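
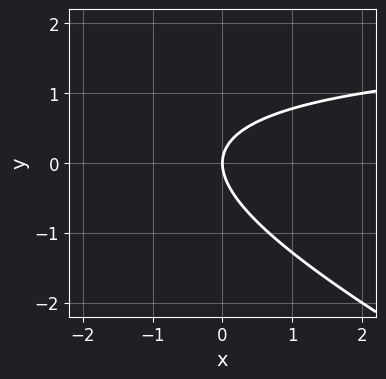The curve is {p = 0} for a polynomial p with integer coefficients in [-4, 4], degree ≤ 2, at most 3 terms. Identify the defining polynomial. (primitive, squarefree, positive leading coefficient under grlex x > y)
x*y + 2*y^2 - 2*x

(a) deg p = 2. The shape is more complex than any degree-1 curve.
(b) Checking where it meets the axes: it meets the x-axis at x = 0 (among the integer gridlines); one y-axis crossing is at y = 0.
(c) The integer polynomial consistent with all of this is the stated p.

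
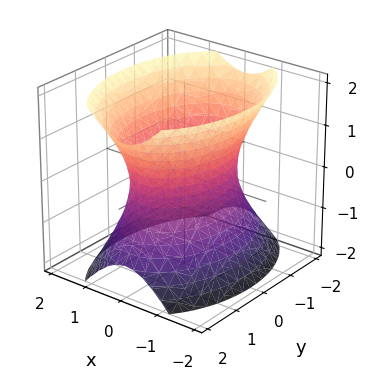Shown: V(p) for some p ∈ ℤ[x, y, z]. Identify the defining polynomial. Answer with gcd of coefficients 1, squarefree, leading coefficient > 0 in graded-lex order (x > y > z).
2*x^2 + y^2 - z^2 - 2

Degree: one connected sheet with a waist; a quadric, so deg p = 2.
Symmetries: the y ↦ −y reflection is a symmetry, so y appears only in even powers; the z ↦ −z reflection is a symmetry, so z appears only in even powers; mirror symmetry x ↦ −x ⇒ only even powers of x.
Against the integer gridlines: the surface avoids every integer z-axis point in the box; among the integer gridlines, it crosses the x-axis at x ∈ {-1, 1}.
The integer polynomial consistent with all of this is the stated p.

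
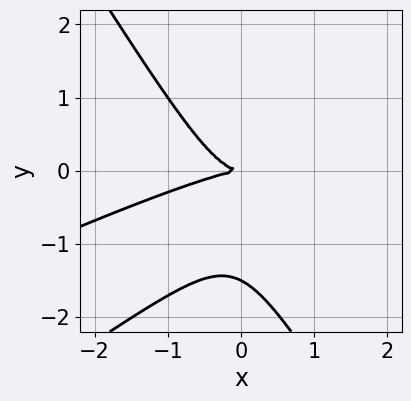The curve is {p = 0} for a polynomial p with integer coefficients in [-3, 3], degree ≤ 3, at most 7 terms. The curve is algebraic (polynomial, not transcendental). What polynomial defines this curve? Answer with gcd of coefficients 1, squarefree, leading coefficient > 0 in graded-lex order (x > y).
x^3 - 3*x^2*y + x*y^2 + 2*y^3 + 3*y^2

(a) The degree is 3 — the shape is more complex than any degree-2 curve.
(b) Observable constraints: it meets the y-axis at y = 0 (among the integer gridlines); it crosses the x-axis at the gridline x = 0.
(c) The integer polynomial consistent with all of this is the stated p.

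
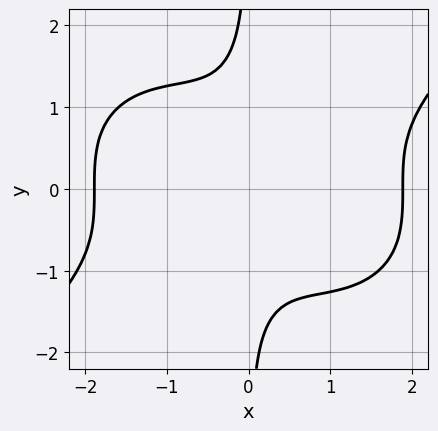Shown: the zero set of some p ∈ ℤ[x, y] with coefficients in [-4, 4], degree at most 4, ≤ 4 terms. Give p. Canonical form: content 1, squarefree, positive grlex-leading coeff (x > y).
x^4 - 2*x*y^3 - 3*x^2 - 2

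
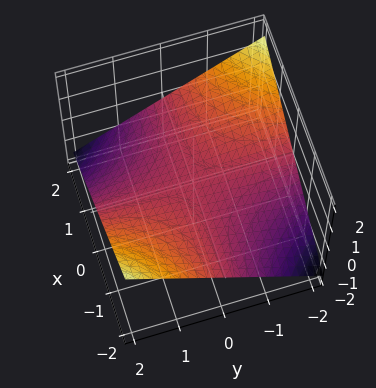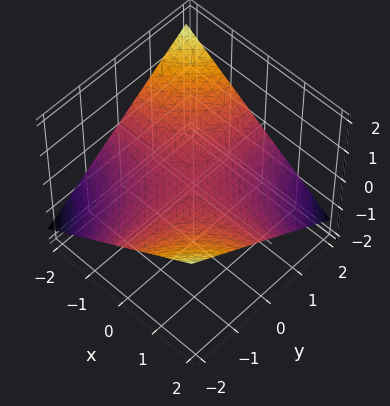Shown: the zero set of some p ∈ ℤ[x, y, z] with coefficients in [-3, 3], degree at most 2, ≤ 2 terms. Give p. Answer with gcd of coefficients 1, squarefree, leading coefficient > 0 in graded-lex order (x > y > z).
1. The degree is 2 — a saddle surface; a quadric.
2. Observable constraints: every point of the y-axis in the box is on the surface; one z-axis crossing is at z = 0; the visible x-axis segment lies entirely on the surface.
3. Assembling these constraints gives the stated polynomial.

x*y + 3*z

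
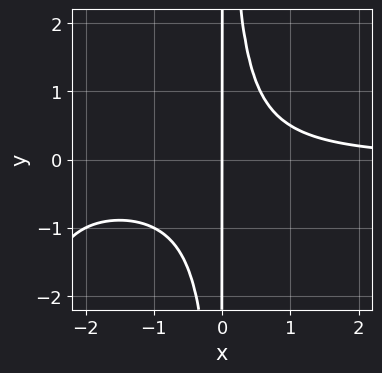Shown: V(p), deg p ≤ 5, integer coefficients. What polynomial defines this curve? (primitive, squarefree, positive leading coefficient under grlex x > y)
Degree: the shape is more complex than any degree-3 curve, so deg p = 4.
Checking where it meets the axes: it meets the x-axis at x = 0 (among the integer gridlines); every point of the y-axis in the box is on the curve.
Solving for integer coefficients yields p as stated.

x^3*y + 3*x^2*y - 2*x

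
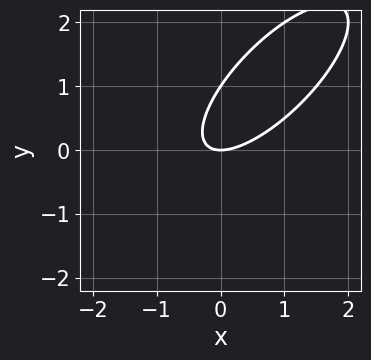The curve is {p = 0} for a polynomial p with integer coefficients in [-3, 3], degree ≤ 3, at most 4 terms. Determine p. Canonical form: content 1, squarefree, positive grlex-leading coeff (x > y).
2*x^2 - 3*x*y + 2*y^2 - 2*y

(a) deg p = 2.
(b) Observable constraints: among the integer gridlines, it crosses the y-axis at y ∈ {0, 1}; one x-axis crossing is at x = 0.
(c) The integer polynomial consistent with all of this is the stated p.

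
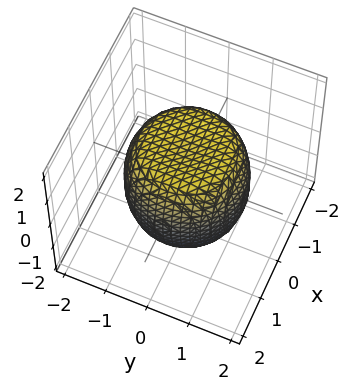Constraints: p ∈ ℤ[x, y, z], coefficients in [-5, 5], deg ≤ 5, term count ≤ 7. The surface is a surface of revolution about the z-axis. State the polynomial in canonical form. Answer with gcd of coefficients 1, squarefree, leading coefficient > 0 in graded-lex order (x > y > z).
Degree: the shape is more complex than any degree-3 surface, so deg p = 4.
Symmetry: every cross-section ⟂ z is a circle, so x, y appear only via x² + y².
Against the integer gridlines: a circular section at z = -1 has radius between 1 and 2.
Putting this together gives p.

2*x^4 + 4*x^2*y^2 + 2*y^4 - 2*x^2 - 2*y^2 + 2*z^2 - 3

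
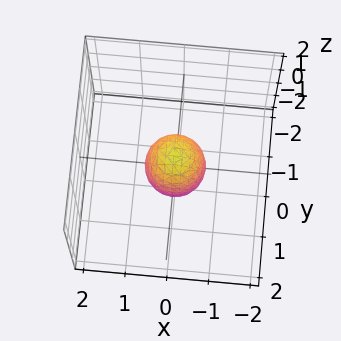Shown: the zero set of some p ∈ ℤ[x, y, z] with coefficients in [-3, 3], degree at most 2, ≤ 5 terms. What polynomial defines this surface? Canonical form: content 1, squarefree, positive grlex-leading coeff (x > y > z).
2*x^2 + 2*y^2 + z^2 - 1

(a) deg p = 2.
(b) Symmetry: the surface is invariant under rotation about z: p = q(x² + y², z); the z ↦ −z reflection is a symmetry, so z appears only in even powers.
(c) Checking where it meets the axes: the z-axis gridline crossings are at z ∈ {-1, 1}; a circular section at z = 0 has radius between 0 and 1.
(d) These observations pin down the coefficients.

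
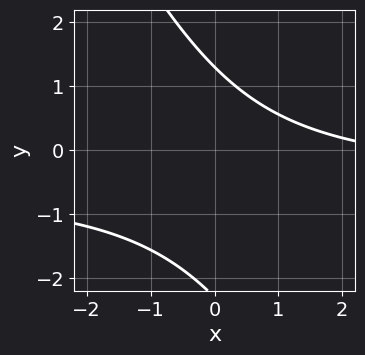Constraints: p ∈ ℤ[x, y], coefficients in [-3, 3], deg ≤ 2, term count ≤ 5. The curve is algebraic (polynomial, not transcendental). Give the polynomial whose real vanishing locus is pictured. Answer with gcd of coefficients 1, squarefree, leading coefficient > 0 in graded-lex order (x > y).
2*x*y + y^2 + x + y - 3

1. Degree: the shape is more complex than any degree-1 curve, so deg p = 2.
2. From the axis intercepts and sections: no x-intercept at any integer in the box.
3. The integer polynomial consistent with all of this is the stated p.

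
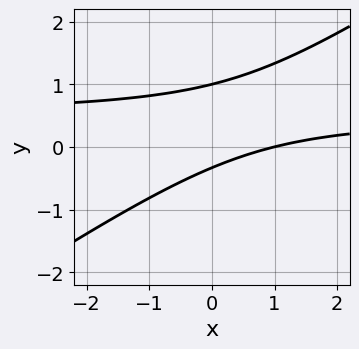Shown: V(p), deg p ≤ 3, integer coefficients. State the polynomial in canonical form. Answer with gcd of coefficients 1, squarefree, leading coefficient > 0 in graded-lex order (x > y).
2*x*y - 3*y^2 - x + 2*y + 1

First, deg p = 2.
Then, from the visible intercepts: one y-axis crossing is at y = 1; it crosses the x-axis at the gridline x = 1.
Finally, solving for integer coefficients yields p as stated.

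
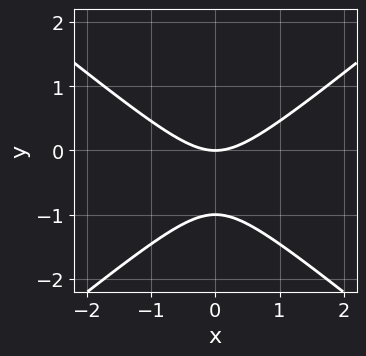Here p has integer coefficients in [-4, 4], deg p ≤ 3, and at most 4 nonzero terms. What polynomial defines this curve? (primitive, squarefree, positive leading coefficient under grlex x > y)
First, deg p = 2.
Next, symmetries: mirror symmetry x ↦ −x ⇒ only even powers of x.
Next, observable constraints: among the integer gridlines, it crosses the y-axis at y ∈ {-1, 0}; one x-axis crossing is at x = 0.
Finally, putting this together gives p.

2*x^2 - 3*y^2 - 3*y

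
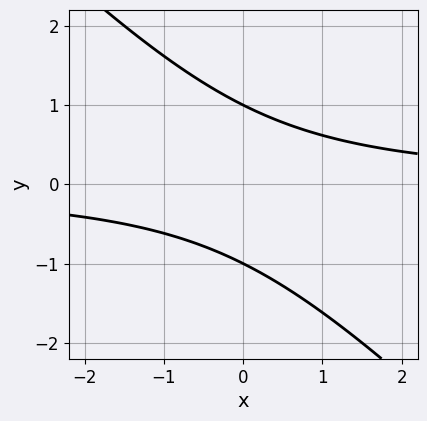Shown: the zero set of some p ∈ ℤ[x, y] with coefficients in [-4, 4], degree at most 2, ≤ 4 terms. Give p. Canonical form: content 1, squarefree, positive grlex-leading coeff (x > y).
First, degree: the shape is more complex than any degree-1 curve, so deg p = 2.
Then, from the visible intercepts: no x-intercept at any integer in the box; the y-axis gridline crossings are at y ∈ {-1, 1}.
Finally, fitting integer coefficients to these (and the overall shape) gives p.

x*y + y^2 - 1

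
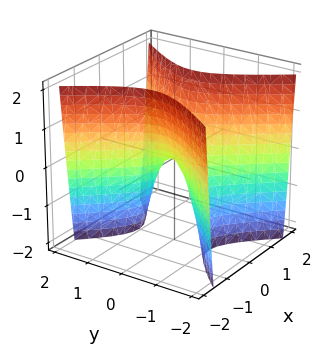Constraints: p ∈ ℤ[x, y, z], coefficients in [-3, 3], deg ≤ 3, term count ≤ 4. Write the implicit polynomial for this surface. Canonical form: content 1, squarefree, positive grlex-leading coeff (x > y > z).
3*x^2 - 2*y^2 - z

1. Degree: a saddle surface; a quadric, so deg p = 2.
2. Symmetries: mirror symmetry y ↦ −y ⇒ only even powers of y; it's symmetric under x → −x, forcing even powers of x.
3. Checking where it meets the axes: one x-axis crossing is at x = 0; one z-axis crossing is at z = 0; it meets the y-axis at y = 0 (among the integer gridlines).
4. Matching integer coefficients to the picture gives p.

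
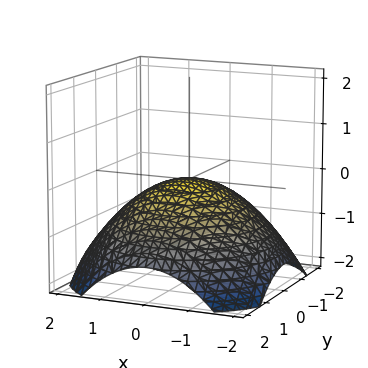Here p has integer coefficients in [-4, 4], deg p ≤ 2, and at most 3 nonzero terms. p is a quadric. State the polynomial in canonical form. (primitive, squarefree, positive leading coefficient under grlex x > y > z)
x^2 + y^2 + 3*z

1. Degree: a paraboloid; a quadric, so deg p = 2.
2. Symmetry: the surface is invariant under rotation about z: p = q(x² + y², z).
3. Checking where it meets the axes: a circular section at z = -1 has radius between 1 and 2; it meets the z-axis at z = 0 (among the integer gridlines).
4. Solving for integer coefficients yields p as stated.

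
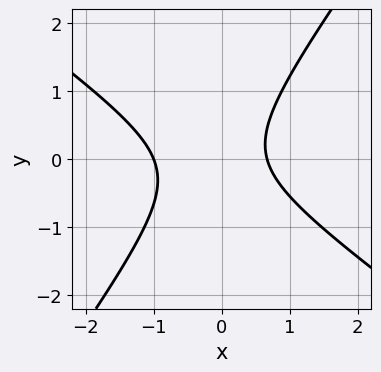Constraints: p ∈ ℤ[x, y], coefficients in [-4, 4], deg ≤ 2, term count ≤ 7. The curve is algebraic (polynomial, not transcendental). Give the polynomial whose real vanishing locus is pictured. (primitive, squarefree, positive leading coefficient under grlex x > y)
3*x^2 + 2*x*y - 3*y^2 + x - 2

Degree: a generic line meets the curve in up to 2 points, so deg p = 2.
Observable constraints: it meets the x-axis at x = -1 (among the integer gridlines); no y-intercept at any integer in the box.
Solving for integer coefficients yields p as stated.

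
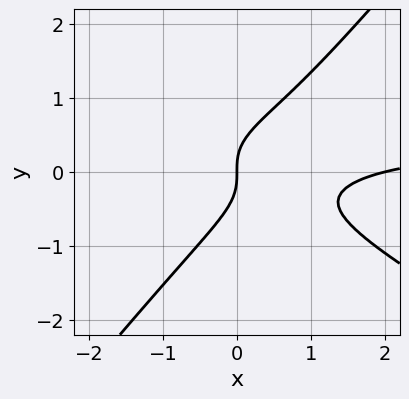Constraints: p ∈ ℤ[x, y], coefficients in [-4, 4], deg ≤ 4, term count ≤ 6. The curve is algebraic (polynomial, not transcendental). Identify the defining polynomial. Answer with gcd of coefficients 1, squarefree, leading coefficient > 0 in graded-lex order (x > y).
2*x^2*y + 2*x*y^2 - 3*y^3 - x^2 + 2*x

(a) Degree: the shape is more complex than any degree-2 curve, so deg p = 3.
(b) Checking where it meets the axes: it crosses the y-axis at the gridline y = 0; the x-axis gridline crossings are at x ∈ {0, 2}.
(c) These observations pin down the coefficients.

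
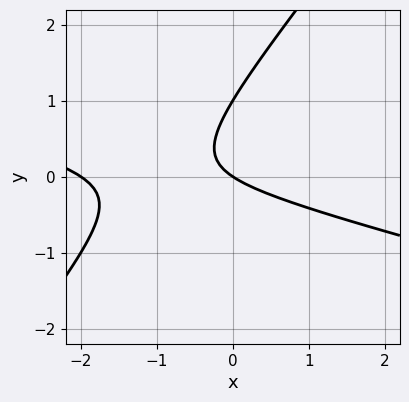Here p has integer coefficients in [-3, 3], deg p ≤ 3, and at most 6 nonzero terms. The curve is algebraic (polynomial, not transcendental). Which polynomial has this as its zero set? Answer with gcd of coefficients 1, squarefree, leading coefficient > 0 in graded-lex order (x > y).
x^2 + 3*x*y - 3*y^2 + 2*x + 3*y

First, deg p = 2.
Next, checking where it meets the axes: the x-axis gridline crossings are at x ∈ {-2, 0}; the y-axis gridline crossings are at y ∈ {0, 1}.
Finally, matching integer coefficients to the picture gives p.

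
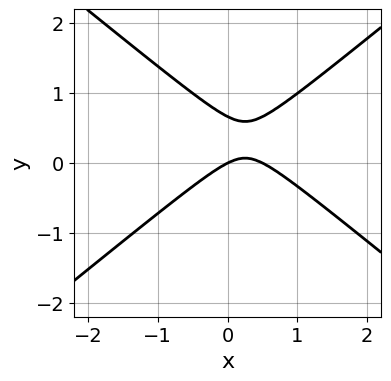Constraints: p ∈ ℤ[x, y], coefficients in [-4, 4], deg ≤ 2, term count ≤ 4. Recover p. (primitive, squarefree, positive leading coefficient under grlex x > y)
(a) deg p = 2.
(b) Checking where it meets the axes: it crosses the x-axis at the gridline x = 0; it crosses the y-axis at the gridline y = 0.
(c) Solving for integer coefficients yields p as stated.

2*x^2 - 3*y^2 - x + 2*y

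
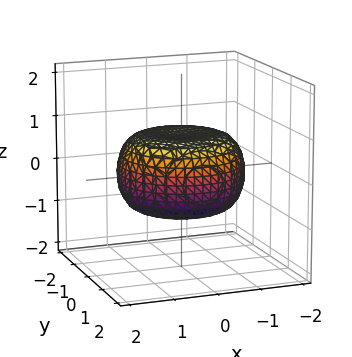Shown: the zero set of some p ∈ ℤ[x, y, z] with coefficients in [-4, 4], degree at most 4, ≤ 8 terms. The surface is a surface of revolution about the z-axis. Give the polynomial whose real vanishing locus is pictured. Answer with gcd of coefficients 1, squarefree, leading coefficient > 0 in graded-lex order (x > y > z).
First, degree: a generic line meets the surface in up to 4 points, so deg p = 4.
Next, symmetries: rotational symmetry about the z-axis ⇒ p depends on x, y only through x² + y².
Next, checking where it meets the axes: a circular section at z = 0 has radius between 1 and 2.
Finally, the integer polynomial consistent with all of this is the stated p.

x^4 + 2*x^2*y^2 + y^4 - x^2 - y^2 + 3*z^2 - 2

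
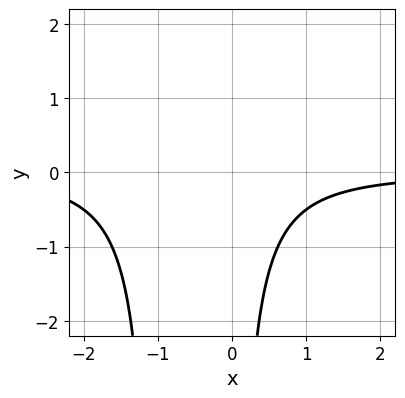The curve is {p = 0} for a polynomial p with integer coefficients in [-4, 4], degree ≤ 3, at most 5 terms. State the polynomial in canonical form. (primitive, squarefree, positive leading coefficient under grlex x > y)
x^2*y + x*y + 1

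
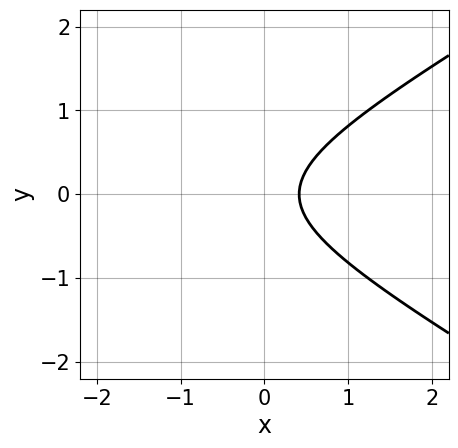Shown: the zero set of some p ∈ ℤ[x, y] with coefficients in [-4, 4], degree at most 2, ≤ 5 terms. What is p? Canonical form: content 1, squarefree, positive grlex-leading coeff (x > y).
Degree: a generic line meets the curve in up to 2 points, so deg p = 2.
Symmetries: it's symmetric under y → −y, forcing even powers of y.
Reading off the gridlines: no y-intercept at any integer in the box.
These observations pin down the coefficients.

x^2 - 3*y^2 + 2*x - 1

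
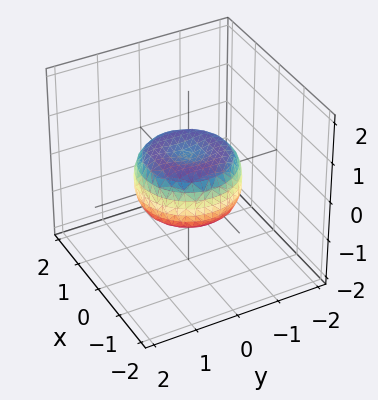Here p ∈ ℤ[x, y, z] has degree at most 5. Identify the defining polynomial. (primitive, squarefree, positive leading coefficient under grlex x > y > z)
(a) Degree: the shape is more complex than any degree-3 surface, so deg p = 4.
(b) Symmetries: rotational symmetry about the z-axis ⇒ p depends on x, y only through x² + y².
(c) From the visible intercepts: a circular section at z = 0 has radius between 1 and 2.
(d) The integer polynomial consistent with all of this is the stated p.

2*x^4 + 4*x^2*y^2 + 2*y^4 - 2*x^2 - 2*y^2 + 3*z^2 - 1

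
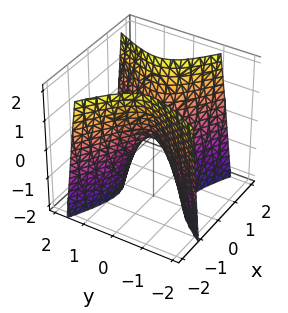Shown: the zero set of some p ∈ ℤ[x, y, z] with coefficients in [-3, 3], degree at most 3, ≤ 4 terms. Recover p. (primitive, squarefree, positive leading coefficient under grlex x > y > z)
(a) deg p = 2.
(b) From the visible intercepts: one y-axis crossing is at y = 0; it crosses the x-axis at the gridline x = 0.
(c) The integer polynomial consistent with all of this is the stated p.

2*x^2 + 2*x*y - 2*y^2 - z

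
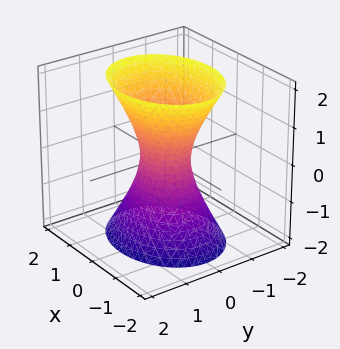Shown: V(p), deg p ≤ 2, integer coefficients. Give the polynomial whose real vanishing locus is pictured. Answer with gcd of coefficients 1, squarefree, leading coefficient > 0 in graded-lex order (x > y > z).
Degree: one connected sheet with a waist; a quadric, so deg p = 2.
Symmetries: the z ↦ −z reflection is a symmetry, so z appears only in even powers; mirror symmetry x ↦ −x ⇒ only even powers of x; mirror symmetry y ↦ −y ⇒ only even powers of y.
Against the integer gridlines: it misses every integer gridline on the z-axis.
Assembling these constraints gives the stated polynomial.

2*x^2 + 3*y^2 - z^2 - 1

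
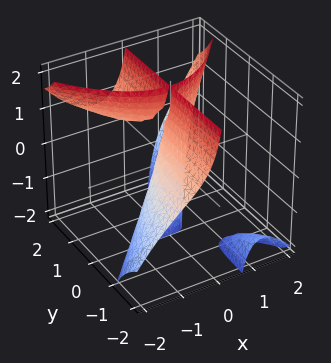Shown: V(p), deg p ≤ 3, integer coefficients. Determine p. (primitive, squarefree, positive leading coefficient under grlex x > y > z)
There are 3 components.
deg p = 3.
Reading off the gridlines: every point of the z-axis in the box is on the surface; it crosses the y-axis at the gridline y = 0.
Together with the visible shape, these determine p as stated.

2*x^3 - 3*x*y*z + y*z - 2*y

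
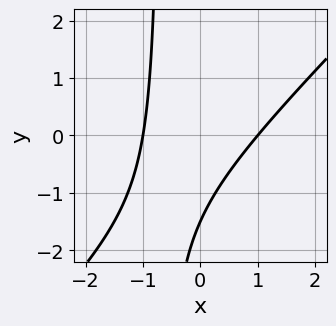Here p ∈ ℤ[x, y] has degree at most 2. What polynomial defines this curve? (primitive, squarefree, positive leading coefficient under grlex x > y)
3*x^2 - 3*x*y - 2*y - 3

(a) Degree: the shape is more complex than any degree-1 curve, so deg p = 2.
(b) From the visible intercepts: the x-axis gridline crossings are at x ∈ {-1, 1}.
(c) Putting this together gives p.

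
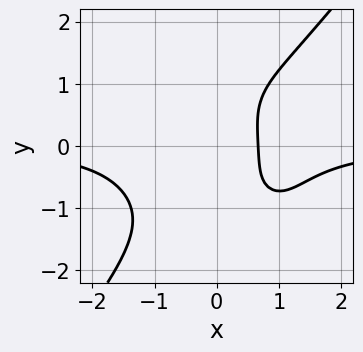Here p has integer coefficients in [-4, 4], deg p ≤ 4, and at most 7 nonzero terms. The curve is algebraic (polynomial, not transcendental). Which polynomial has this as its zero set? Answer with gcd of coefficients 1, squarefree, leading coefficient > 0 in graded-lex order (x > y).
2*x^3*y - y^4 - x^2*y + 3*x - 2

(a) deg p = 4. The shape is more complex than any degree-3 curve.
(b) Against the integer gridlines: the curve avoids every integer y-axis point in the box.
(c) Matching integer coefficients to the picture gives p.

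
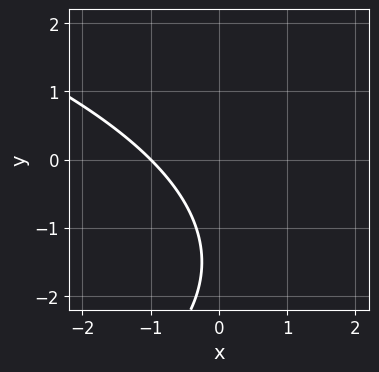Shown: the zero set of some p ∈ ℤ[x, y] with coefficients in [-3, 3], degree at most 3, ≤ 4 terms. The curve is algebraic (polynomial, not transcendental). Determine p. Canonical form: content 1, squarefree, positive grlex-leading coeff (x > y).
y^2 + 3*x + 3*y + 3

(a) deg p = 2. A generic line meets the curve in up to 2 points.
(b) Checking where it meets the axes: it crosses the x-axis at the gridline x = -1; it misses every integer gridline on the y-axis.
(c) Solving for integer coefficients yields p as stated.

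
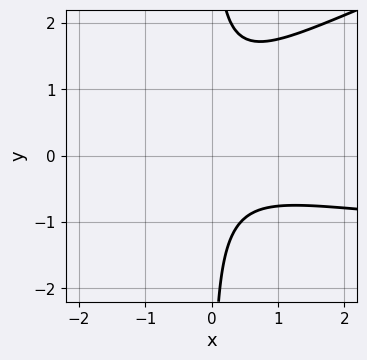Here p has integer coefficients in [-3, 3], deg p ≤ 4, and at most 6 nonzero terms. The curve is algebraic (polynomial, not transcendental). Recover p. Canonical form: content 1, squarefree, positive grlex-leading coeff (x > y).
x^2*y - 3*x*y^2 + 2*x^2 + 2*x*y + 2

deg p = 3.
Against the integer gridlines: it misses every integer gridline on the y-axis; it misses every integer gridline on the x-axis.
Matching integer coefficients to the picture gives p.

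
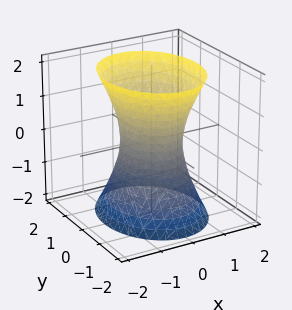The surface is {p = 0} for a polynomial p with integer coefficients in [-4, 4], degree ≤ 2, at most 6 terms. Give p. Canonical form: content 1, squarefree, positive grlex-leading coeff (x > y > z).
3*x^2 + 2*y^2 - z^2 - 2

First, the degree is 2 — an hourglass — one-sheet hyperboloid; a quadric.
Then, symmetries: the x ↦ −x reflection is a symmetry, so x appears only in even powers; it's symmetric under y → −y, forcing even powers of y; it's symmetric under z → −z, forcing even powers of z.
Then, from the visible intercepts: it misses every integer gridline on the z-axis; among the integer gridlines, it crosses the y-axis at y ∈ {-1, 1}.
Finally, assembling these constraints gives the stated polynomial.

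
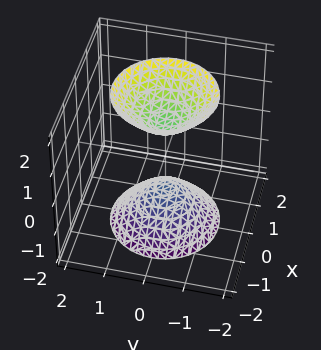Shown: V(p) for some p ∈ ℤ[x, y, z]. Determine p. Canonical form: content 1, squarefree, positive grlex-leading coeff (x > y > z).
2*x^2 + 2*y^2 - z^2 + 1

(a) There are 2 components. Treating them together as one polynomial.
(b) deg p = 2. Two separate bowl-shaped sheets opening away from each other; a quadric.
(c) Symmetries: the surface is invariant under rotation about z: p = q(x² + y², z); mirror symmetry z ↦ −z ⇒ only even powers of z.
(d) Checking where it meets the axes: a circular section at z = -2 has radius between 1 and 2; among the integer gridlines, it crosses the z-axis at z ∈ {-1, 1}; no y-intercept at any integer in the box; it misses every integer gridline on the x-axis.
(e) Matching integer coefficients to the picture gives p.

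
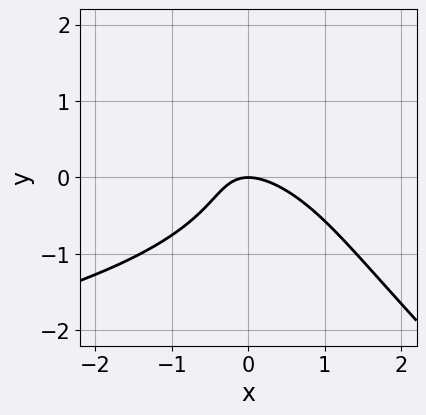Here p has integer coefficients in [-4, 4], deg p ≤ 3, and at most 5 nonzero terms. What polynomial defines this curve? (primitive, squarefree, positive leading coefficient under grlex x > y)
1. Degree: no degree-2 curve has this shape, so deg p = 3.
2. Checking where it meets the axes: one x-axis crossing is at x = 0; it crosses the y-axis at the gridline y = 0.
3. Matching integer coefficients to the picture gives p.

x*y^2 + y^3 + x^2 + x*y + y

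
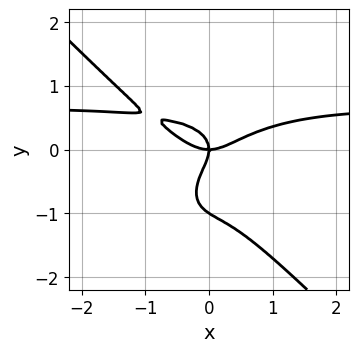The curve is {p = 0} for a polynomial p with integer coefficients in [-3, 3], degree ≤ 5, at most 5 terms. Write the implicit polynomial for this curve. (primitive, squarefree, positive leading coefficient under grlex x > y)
3*x^3*y + 3*y^4 - 2*x^3 + 3*y^3 + 2*x*y

First, the degree is 4 — the shape is more complex than any degree-3 curve.
Then, against the integer gridlines: among the integer gridlines, it crosses the y-axis at y ∈ {-1, 0}; it crosses the x-axis at the gridline x = 0.
Finally, these observations pin down the coefficients.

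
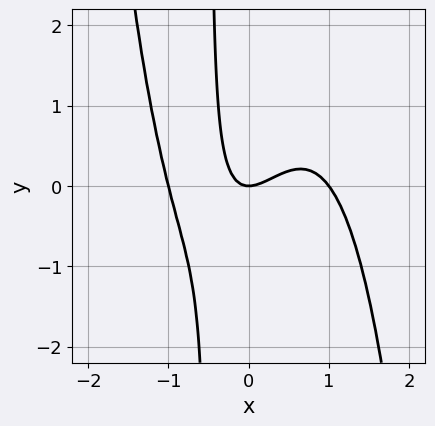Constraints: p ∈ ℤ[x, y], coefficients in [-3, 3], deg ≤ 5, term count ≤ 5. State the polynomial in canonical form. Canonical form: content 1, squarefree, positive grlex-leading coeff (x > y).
2*x^4 - 2*x^2 + 2*x*y + y

Degree: no degree-3 curve has this shape, so deg p = 4.
Checking where it meets the axes: among the integer gridlines, it crosses the x-axis at x ∈ {-1, 0, 1}; one y-axis crossing is at y = 0.
These observations pin down the coefficients.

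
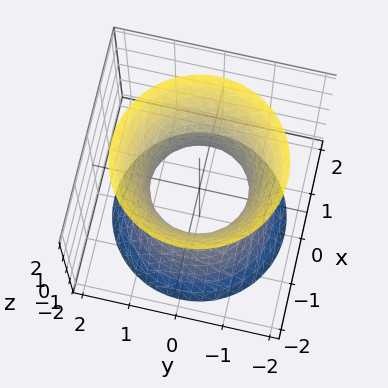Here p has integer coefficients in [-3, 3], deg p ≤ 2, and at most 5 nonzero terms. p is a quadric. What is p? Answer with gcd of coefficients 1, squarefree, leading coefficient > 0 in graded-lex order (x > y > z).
2*x^2 + 2*y^2 - z^2 - 2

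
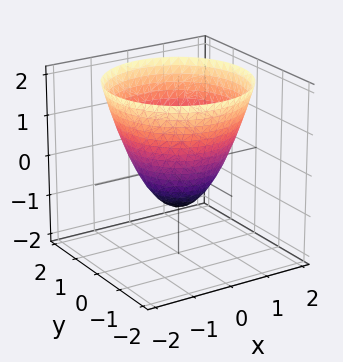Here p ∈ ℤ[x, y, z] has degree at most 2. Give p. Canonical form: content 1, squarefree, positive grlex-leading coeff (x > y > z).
First, deg p = 2.
Next, by symmetry, the surface is invariant under rotation about z: p = q(x² + y², z).
Next, against the integer gridlines: it meets the z-axis at z = -1 (among the integer gridlines); the x-axis gridline crossings are at x ∈ {-1, 1}; a circular section at z = 1 has radius between 1 and 2.
Finally, the integer polynomial consistent with all of this is the stated p.

x^2 + y^2 - z - 1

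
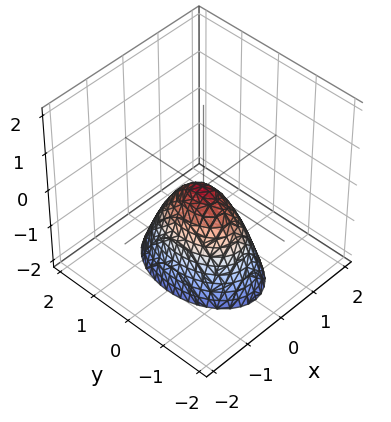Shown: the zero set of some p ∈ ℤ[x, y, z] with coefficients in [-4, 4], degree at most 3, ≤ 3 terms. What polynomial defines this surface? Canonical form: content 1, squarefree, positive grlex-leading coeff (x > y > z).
deg p = 2. A single bowl opening along one axis; a quadric.
Symmetries: the y ↦ −y reflection is a symmetry, so y appears only in even powers; mirror symmetry x ↦ −x ⇒ only even powers of x.
From the axis intercepts and sections: it meets the x-axis at x = 0 (among the integer gridlines); it meets the y-axis at y = 0 (among the integer gridlines); one z-axis crossing is at z = 0.
The integer polynomial consistent with all of this is the stated p.

2*x^2 + y^2 + z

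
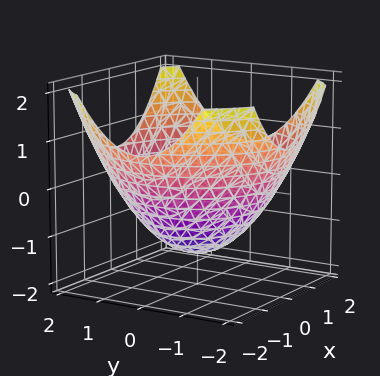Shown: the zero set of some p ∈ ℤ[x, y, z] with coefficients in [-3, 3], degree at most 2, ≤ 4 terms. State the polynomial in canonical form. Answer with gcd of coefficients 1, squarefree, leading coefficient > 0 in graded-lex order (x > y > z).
The degree is 2 — no degree-1 surface has this shape.
Symmetries: every cross-section ⟂ z is a circle, so x, y appear only via x² + y².
From the visible intercepts: a circular section at z = -1 has radius exactly 1.
The integer polynomial consistent with all of this is the stated p.

x^2 + y^2 - 2*z - 3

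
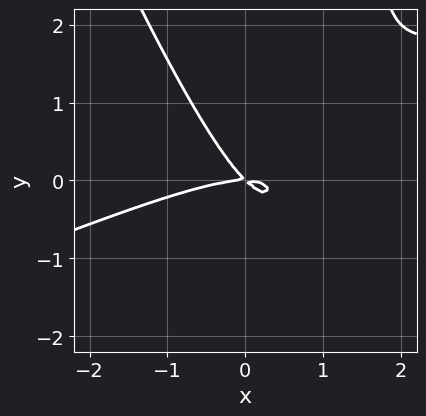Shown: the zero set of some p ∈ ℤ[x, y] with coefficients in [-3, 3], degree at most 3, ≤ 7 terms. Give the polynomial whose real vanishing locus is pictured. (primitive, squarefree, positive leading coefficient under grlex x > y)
x^3 - 2*x^2*y - x*y^2 + 2*x*y + 2*y^2

1. deg p = 3. A generic line meets the curve in up to 3 points.
2. From the visible intercepts: one x-axis crossing is at x = 0; one y-axis crossing is at y = 0.
3. Fitting integer coefficients to these (and the overall shape) gives p.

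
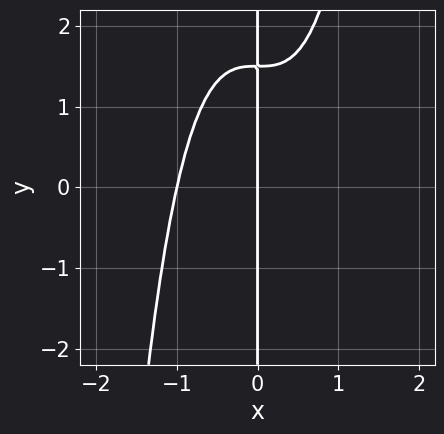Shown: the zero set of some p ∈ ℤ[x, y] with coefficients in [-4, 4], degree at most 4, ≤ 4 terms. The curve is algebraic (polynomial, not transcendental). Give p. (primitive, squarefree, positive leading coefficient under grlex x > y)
First, the degree is 4 — no degree-3 curve has this shape.
Next, from the axis intercepts and sections: among the integer gridlines, it crosses the x-axis at x ∈ {-1, 0}; the visible y-axis segment lies entirely on the curve.
Finally, fitting integer coefficients to these (and the overall shape) gives p.

3*x^4 - 2*x*y + 3*x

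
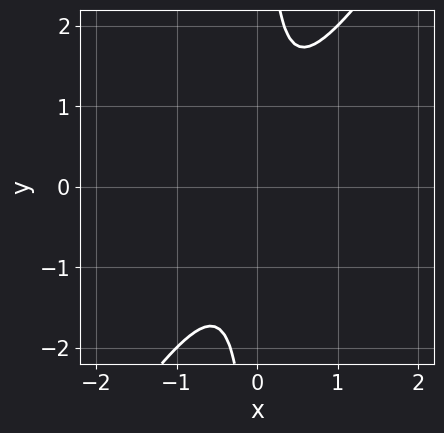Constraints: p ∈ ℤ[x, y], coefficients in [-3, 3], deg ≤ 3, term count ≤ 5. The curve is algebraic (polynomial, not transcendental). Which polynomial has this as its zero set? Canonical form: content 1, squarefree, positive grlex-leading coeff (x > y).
3*x^2 - 2*x*y + 1

First, the degree is 2 — no degree-1 curve has this shape.
Next, checking where it meets the axes: no y-intercept at any integer in the box; the curve avoids every integer x-axis point in the box.
Finally, these observations pin down the coefficients.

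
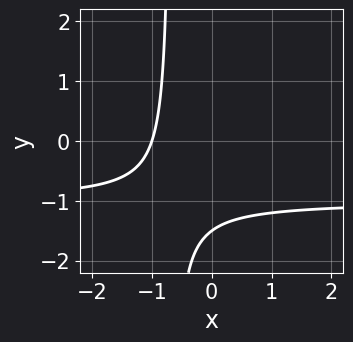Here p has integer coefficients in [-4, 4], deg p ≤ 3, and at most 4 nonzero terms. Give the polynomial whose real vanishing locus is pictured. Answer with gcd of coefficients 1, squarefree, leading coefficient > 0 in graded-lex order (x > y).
1. deg p = 2.
2. From the visible intercepts: it meets the x-axis at x = -1 (among the integer gridlines).
3. Together with the visible shape, these determine p as stated.

3*x*y + 3*x + 2*y + 3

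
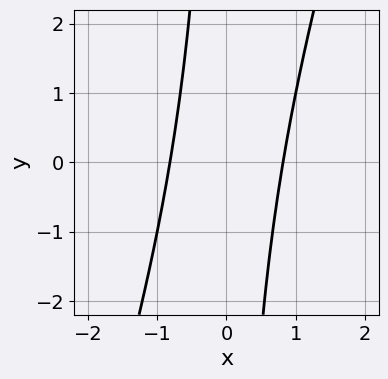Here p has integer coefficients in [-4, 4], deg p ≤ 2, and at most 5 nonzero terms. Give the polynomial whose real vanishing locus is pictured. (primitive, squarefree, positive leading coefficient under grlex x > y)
3*x^2 - x*y - 2

1. The degree is 2 — the shape is more complex than any degree-1 curve.
2. Reading off the gridlines: no y-intercept at any integer in the box.
3. Solving for integer coefficients yields p as stated.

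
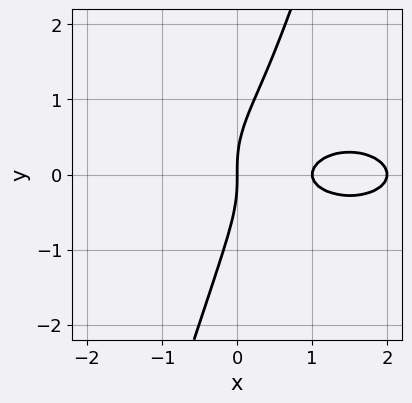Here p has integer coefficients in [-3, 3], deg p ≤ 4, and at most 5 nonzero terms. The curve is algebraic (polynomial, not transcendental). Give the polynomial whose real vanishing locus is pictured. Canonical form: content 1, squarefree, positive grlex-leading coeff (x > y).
Degree: the shape is more complex than any degree-2 curve, so deg p = 3.
Observable constraints: one y-axis crossing is at y = 0; the x-axis gridline crossings are at x ∈ {0, 1, 2}.
Solving for integer coefficients yields p as stated.

x^3 + 3*x*y^2 - y^3 - 3*x^2 + 2*x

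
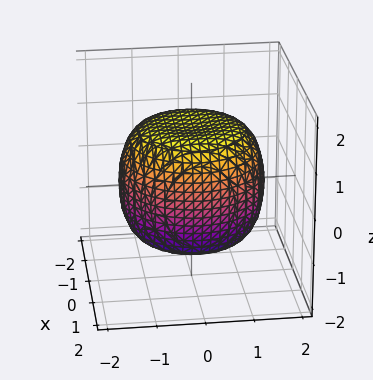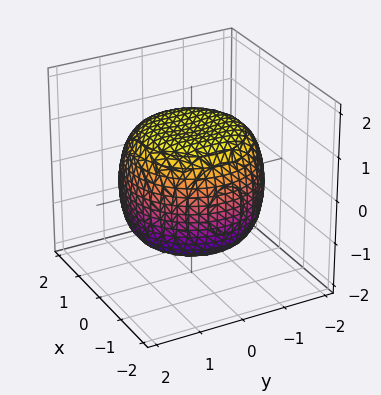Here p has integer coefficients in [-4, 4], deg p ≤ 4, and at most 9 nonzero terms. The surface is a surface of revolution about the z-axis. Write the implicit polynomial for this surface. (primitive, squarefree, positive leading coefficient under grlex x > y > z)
1. Degree: no degree-3 surface has this shape, so deg p = 4.
2. Symmetries: the surface is invariant under rotation about z: p = q(x² + y², z).
3. From the visible intercepts: a circular section at z = -1 has radius between 1 and 2.
4. Together with the visible shape, these determine p as stated.

x^4 + 2*x^2*y^2 + y^4 - x^2 - y^2 + 2*z^2 - 3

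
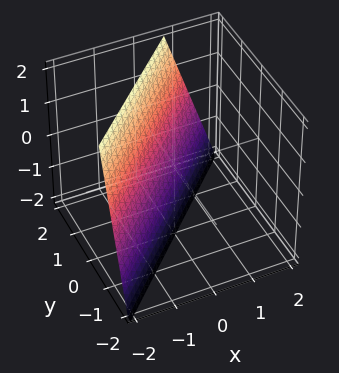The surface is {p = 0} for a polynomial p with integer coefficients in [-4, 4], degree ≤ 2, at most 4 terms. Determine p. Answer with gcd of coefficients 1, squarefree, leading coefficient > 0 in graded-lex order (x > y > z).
deg p = 1.
Checking where it meets the axes: it crosses the z-axis at the gridline z = -2.
Matching integer coefficients to the picture gives p.

3*x - 3*y + z + 2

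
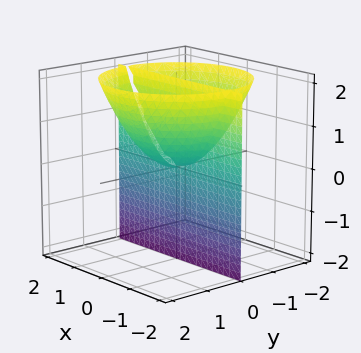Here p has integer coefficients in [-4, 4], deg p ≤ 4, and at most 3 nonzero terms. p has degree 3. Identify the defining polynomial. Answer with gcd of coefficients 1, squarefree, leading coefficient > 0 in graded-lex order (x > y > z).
(a) The picture has 2 separate pieces. They look like related sheets of one shape, so recover p as a whole.
(b) deg p = 3. The shape is more complex than any degree-2 surface.
(c) Against the integer gridlines: it meets the y-axis at y = 0 (among the integer gridlines); every point of the z-axis in the box is on the surface; the visible x-axis segment lies entirely on the surface.
(d) Solving for integer coefficients yields p as stated.

2*x^2*y + 2*y^3 - 3*y*z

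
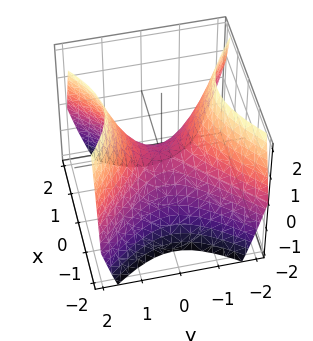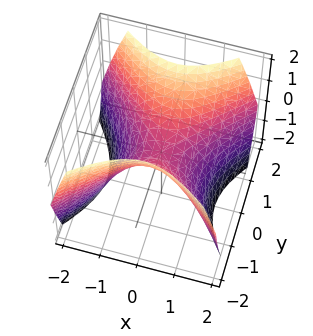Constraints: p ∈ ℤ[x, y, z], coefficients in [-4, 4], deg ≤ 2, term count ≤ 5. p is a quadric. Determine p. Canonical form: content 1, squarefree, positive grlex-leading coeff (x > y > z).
The degree is 2 — a hyperbolic paraboloid; a quadric.
Symmetries: it's symmetric under x → −x, forcing even powers of x; it's symmetric under y → −y, forcing even powers of y.
Reading off the gridlines: it meets the y-axis at y = 0 (among the integer gridlines); one z-axis crossing is at z = 0.
Assembling these constraints gives the stated polynomial.

x^2 - y^2 + z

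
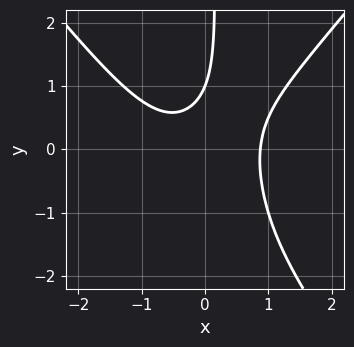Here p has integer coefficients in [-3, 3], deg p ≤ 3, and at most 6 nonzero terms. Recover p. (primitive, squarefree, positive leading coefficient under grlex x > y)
3*x^3 - 2*x*y^2 - 3*x*y + 2*y - 2

(a) deg p = 3.
(b) From the visible intercepts: it crosses the y-axis at the gridline y = 1.
(c) Together with the visible shape, these determine p as stated.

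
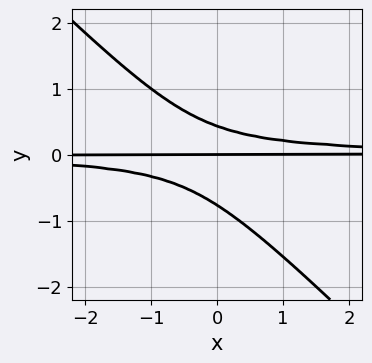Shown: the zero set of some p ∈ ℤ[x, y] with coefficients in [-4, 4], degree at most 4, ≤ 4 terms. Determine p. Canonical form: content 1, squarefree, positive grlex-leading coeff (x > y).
First, the degree is 3 — no degree-2 curve has this shape.
Next, checking where it meets the axes: the visible x-axis segment lies entirely on the curve; it crosses the y-axis at the gridline y = 0.
Finally, fitting integer coefficients to these (and the overall shape) gives p.

3*x*y^2 + 3*y^3 + y^2 - y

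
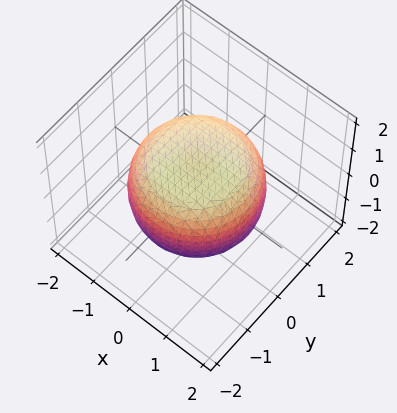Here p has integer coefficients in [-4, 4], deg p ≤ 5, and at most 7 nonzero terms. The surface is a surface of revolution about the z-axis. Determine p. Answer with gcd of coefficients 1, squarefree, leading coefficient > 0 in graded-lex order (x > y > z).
x^4 + 2*x^2*y^2 + y^4 - x^2 - y^2 + 2*z^2 - 2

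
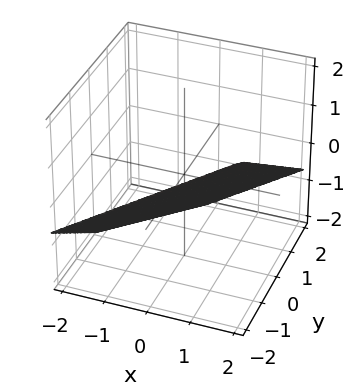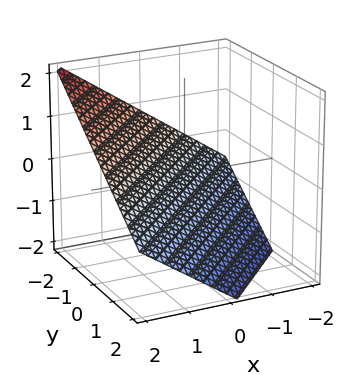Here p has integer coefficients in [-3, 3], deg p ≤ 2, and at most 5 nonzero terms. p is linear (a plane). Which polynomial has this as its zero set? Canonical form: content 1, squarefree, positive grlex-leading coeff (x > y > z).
2*x - 2*y - 3*z - 2

(a) deg p = 1. The surface is flat (a plane).
(b) Checking where it meets the axes: it meets the x-axis at x = 1 (among the integer gridlines); it crosses the y-axis at the gridline y = -1.
(c) Putting this together gives p.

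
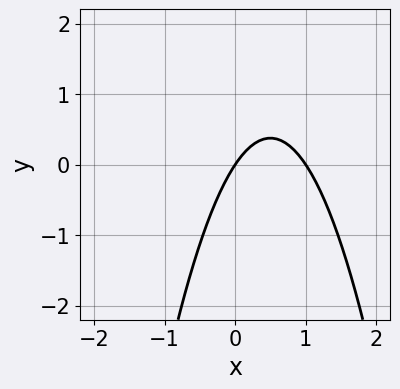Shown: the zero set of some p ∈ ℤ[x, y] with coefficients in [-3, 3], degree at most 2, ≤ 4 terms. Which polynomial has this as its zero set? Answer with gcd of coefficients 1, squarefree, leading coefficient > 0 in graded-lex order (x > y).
deg p = 2.
Against the integer gridlines: it crosses the y-axis at the gridline y = 0; among the integer gridlines, it crosses the x-axis at x ∈ {0, 1}.
Solving for integer coefficients yields p as stated.

3*x^2 - 3*x + 2*y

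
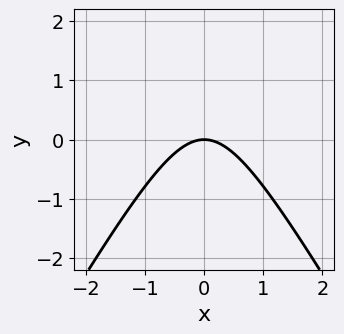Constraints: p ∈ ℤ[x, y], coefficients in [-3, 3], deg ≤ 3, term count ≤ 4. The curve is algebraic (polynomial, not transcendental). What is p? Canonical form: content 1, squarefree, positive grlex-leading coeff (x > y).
3*x^2 - y^2 + 3*y

(a) deg p = 2. The shape is more complex than any degree-1 curve.
(b) Symmetries: the x ↦ −x reflection is a symmetry, so x appears only in even powers.
(c) From the visible intercepts: one y-axis crossing is at y = 0; it crosses the x-axis at the gridline x = 0.
(d) Putting this together gives p.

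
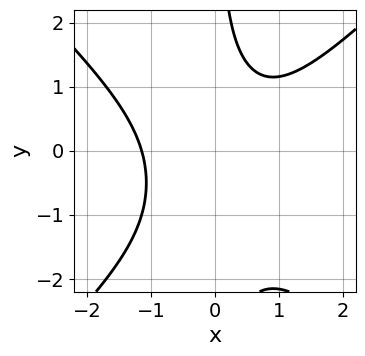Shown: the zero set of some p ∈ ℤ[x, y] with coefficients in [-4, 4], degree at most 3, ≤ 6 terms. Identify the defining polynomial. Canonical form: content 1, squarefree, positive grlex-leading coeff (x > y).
2*x^3 - 2*x*y^2 - 2*x*y + 3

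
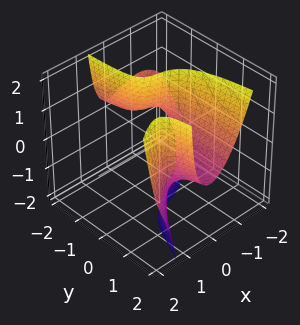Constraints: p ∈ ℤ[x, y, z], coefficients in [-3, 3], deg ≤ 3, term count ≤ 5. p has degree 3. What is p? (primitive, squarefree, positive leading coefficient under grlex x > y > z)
1. Degree: the shape is more complex than any degree-2 surface, so deg p = 3.
2. Checking where it meets the axes: the surface avoids every integer z-axis point in the box; it misses every integer gridline on the y-axis.
3. Fitting integer coefficients to these (and the overall shape) gives p.

3*x^3 - 3*x^2*y - 2*x*y*z + 2*y*z + 1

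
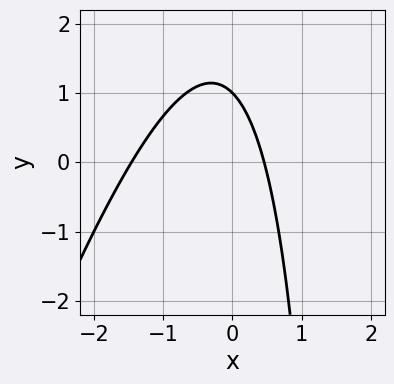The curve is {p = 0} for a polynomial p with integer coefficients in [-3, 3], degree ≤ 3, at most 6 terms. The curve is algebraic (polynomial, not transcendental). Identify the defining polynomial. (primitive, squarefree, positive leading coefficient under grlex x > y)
3*x^2 - x*y + 3*x + 2*y - 2

First, deg p = 2. The shape is more complex than any degree-1 curve.
Then, from the visible intercepts: it meets the y-axis at y = 1 (among the integer gridlines).
Finally, solving for integer coefficients yields p as stated.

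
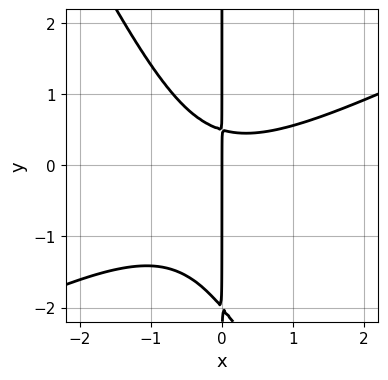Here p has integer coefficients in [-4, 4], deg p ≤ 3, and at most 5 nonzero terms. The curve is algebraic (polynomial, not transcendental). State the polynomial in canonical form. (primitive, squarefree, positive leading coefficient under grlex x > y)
2*x^3 - 3*x^2*y - 2*x*y^2 - 3*x*y + 2*x

1. Degree: a generic line meets the curve in up to 3 points, so deg p = 3.
2. Observable constraints: every point of the y-axis in the box is on the curve; it crosses the x-axis at the gridline x = 0.
3. Fitting integer coefficients to these (and the overall shape) gives p.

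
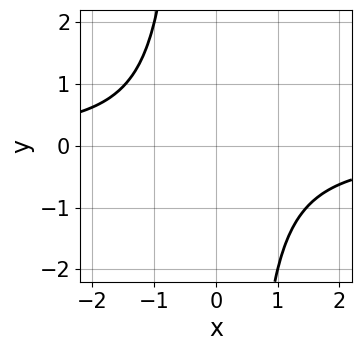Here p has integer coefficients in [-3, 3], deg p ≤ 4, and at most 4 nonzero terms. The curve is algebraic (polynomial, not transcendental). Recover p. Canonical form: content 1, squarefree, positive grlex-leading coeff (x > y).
1. deg p = 4. The shape is more complex than any degree-3 curve.
2. Reading off the gridlines: it misses every integer gridline on the y-axis; the curve avoids every integer x-axis point in the box.
3. The integer polynomial consistent with all of this is the stated p.

x^3*y + x^2 + 1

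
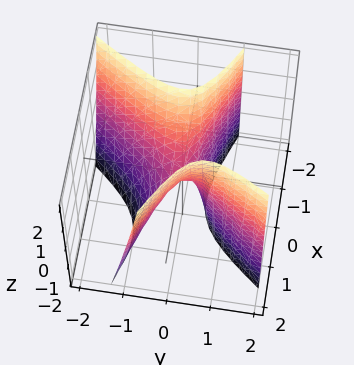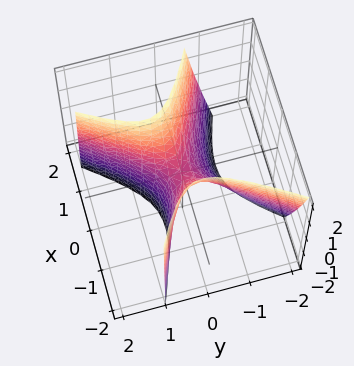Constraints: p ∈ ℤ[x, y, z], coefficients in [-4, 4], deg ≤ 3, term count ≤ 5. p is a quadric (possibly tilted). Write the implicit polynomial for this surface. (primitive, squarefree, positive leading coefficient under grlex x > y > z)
2*x^2 + 3*x*y - 3*y^2 + y*z - z

(a) deg p = 2. The shape is more complex than any degree-1 surface.
(b) Checking where it meets the axes: it meets the z-axis at z = 0 (among the integer gridlines); one x-axis crossing is at x = 0.
(c) Fitting integer coefficients to these (and the overall shape) gives p.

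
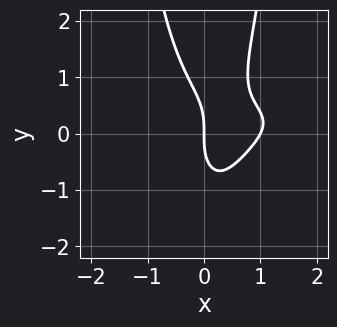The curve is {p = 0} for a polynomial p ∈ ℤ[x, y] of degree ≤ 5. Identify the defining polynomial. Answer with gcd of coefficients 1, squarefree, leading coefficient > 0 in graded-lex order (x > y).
x^3*y - 3*x^2*y^2 + y^3 - 2*x^2 + 2*x

1. Degree: the shape is more complex than any degree-3 curve, so deg p = 4.
2. Observable constraints: it crosses the y-axis at the gridline y = 0; the x-axis gridline crossings are at x ∈ {0, 1}.
3. Putting this together gives p.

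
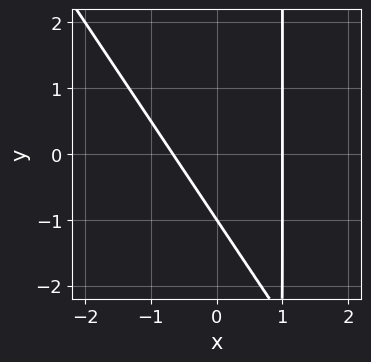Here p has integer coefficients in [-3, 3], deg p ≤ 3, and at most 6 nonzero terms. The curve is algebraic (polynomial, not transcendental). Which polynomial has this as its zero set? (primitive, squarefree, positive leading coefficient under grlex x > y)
3*x^2 + 2*x*y - x - 2*y - 2

First, degree: no degree-1 curve has this shape, so deg p = 2.
Next, against the integer gridlines: it meets the y-axis at y = -1 (among the integer gridlines); it meets the x-axis at x = 1 (among the integer gridlines).
Finally, assembling these constraints gives the stated polynomial.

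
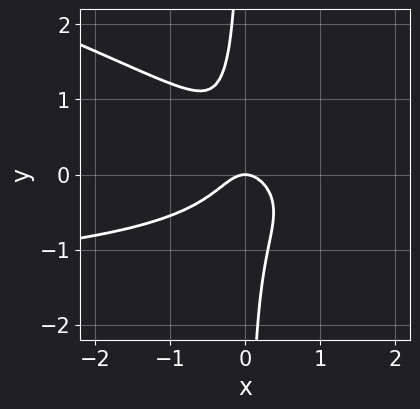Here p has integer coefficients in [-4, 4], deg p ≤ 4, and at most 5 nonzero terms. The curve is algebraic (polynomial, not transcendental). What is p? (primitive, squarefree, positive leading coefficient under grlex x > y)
(a) Degree: no degree-2 curve has this shape, so deg p = 3.
(b) From the visible intercepts: it crosses the y-axis at the gridline y = 0; it crosses the x-axis at the gridline x = 0.
(c) Assembling these constraints gives the stated polynomial.

x^2*y + 3*x*y^2 + 2*x^2 + y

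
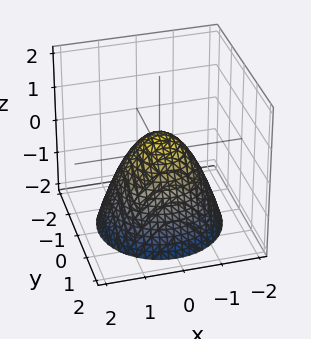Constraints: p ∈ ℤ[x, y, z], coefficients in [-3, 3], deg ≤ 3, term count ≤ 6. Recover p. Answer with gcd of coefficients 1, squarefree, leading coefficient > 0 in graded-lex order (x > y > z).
2*x^2 + 2*y^2 + 2*z - 1

Degree: the shape is more complex than any degree-1 surface, so deg p = 2.
Symmetries: rotational symmetry about the z-axis ⇒ p depends on x, y only through x² + y².
Reading off the gridlines: a circular section at z = 0 has radius between 0 and 1.
Assembling these constraints gives the stated polynomial.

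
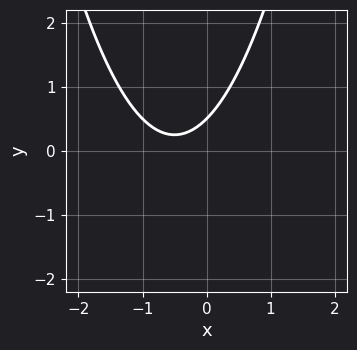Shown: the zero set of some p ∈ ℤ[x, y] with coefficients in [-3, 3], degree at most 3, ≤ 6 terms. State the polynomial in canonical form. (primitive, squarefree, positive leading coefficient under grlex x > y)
1. Degree: a generic line meets the curve in up to 2 points, so deg p = 2.
2. Against the integer gridlines: no x-intercept at any integer in the box.
3. Solving for integer coefficients yields p as stated.

2*x^2 + 2*x - 2*y + 1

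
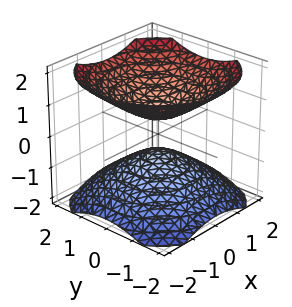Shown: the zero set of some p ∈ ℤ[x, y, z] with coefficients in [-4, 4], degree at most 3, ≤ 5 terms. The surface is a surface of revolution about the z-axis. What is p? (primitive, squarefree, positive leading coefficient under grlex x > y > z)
2*x^2 + 2*y^2 - 3*z^2 + 1

1. I count 2 distinct pieces. They look like related sheets of one shape, so recover p as a whole.
2. deg p = 2. A generic line meets the surface in up to 2 points.
3. Symmetries: rotational symmetry about the z-axis ⇒ p depends on x, y only through x² + y².
4. From the visible intercepts: it misses every integer gridline on the x-axis; a circular section at z = 1 has radius exactly 1; no y-intercept at any integer in the box.
5. Together with the visible shape, these determine p as stated.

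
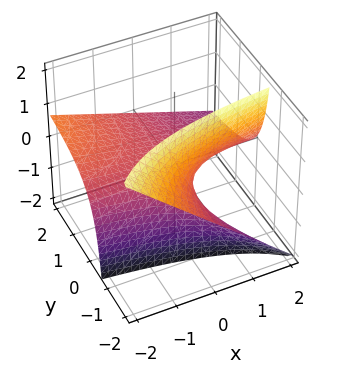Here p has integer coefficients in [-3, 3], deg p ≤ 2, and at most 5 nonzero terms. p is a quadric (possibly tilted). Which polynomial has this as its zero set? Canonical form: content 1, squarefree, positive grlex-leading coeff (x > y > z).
x*y + 2*y*z + 2*z

1. deg p = 2. No degree-1 surface has this shape.
2. From the axis intercepts and sections: it crosses the z-axis at the gridline z = 0; every point of the x-axis in the box is on the surface; the visible y-axis segment lies entirely on the surface.
3. Solving for integer coefficients yields p as stated.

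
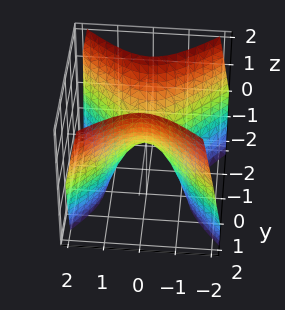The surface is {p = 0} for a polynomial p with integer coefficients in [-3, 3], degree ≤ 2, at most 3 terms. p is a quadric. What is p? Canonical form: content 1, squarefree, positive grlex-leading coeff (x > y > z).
First, degree: a hyperbolic paraboloid; a quadric, so deg p = 2.
Then, symmetries: mirror symmetry x ↦ −x ⇒ only even powers of x; it's symmetric under y → −y, forcing even powers of y.
Then, checking where it meets the axes: it crosses the y-axis at the gridline y = 0; it crosses the x-axis at the gridline x = 0.
Finally, matching integer coefficients to the picture gives p.

3*x^2 - 3*y^2 + 2*z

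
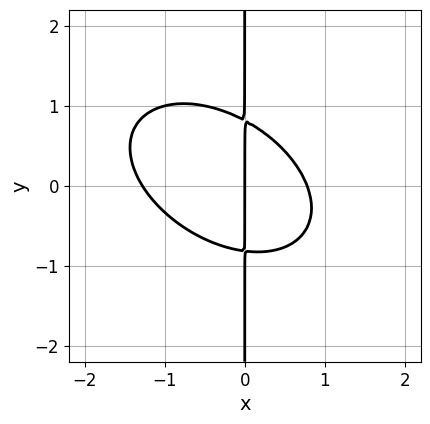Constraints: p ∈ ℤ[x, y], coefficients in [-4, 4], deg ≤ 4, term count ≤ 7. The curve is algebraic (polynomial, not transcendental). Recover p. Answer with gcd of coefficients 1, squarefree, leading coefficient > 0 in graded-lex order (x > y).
2*x^3 + 2*x^2*y + 3*x*y^2 + x^2 - 2*x

First, degree: the shape is more complex than any degree-2 curve, so deg p = 3.
Then, from the visible intercepts: it crosses the x-axis at the gridline x = 0; every point of the y-axis in the box is on the curve.
Finally, assembling these constraints gives the stated polynomial.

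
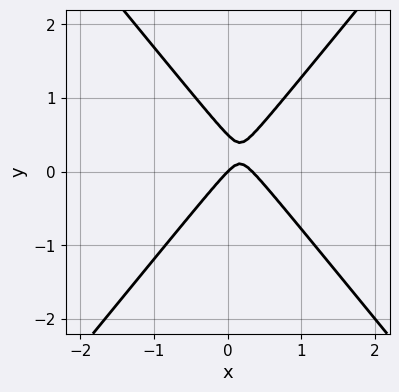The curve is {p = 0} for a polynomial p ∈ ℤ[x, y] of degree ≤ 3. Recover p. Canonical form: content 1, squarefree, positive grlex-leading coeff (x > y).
3*x^2 - 2*y^2 - x + y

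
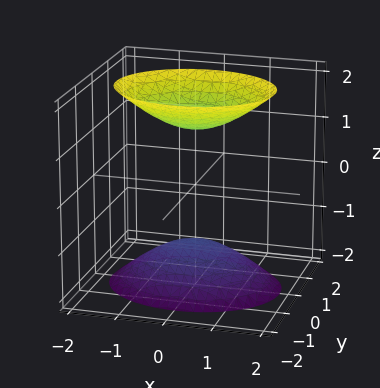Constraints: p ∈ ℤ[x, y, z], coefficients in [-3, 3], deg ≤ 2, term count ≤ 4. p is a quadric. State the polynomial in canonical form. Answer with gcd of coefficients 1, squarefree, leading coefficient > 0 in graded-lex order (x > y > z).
First, the picture has 2 separate pieces.
Then, the degree is 2 — two sheets facing apart; a quadric.
Then, symmetries: it's symmetric under y → −y, forcing even powers of y; mirror symmetry x ↦ −x ⇒ only even powers of x; the z ↦ −z reflection is a symmetry, so z appears only in even powers.
Then, reading off the gridlines: no y-intercept at any integer in the box; it misses every integer gridline on the x-axis.
Finally, putting this together gives p.

2*x^2 + 3*y^2 - 2*z^2 + 3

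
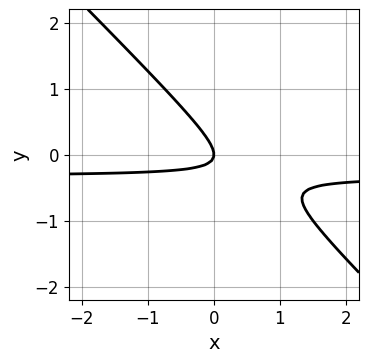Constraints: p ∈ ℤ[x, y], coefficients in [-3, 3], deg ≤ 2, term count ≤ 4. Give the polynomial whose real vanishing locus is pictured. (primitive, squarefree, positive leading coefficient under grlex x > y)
First, deg p = 2. A generic line meets the curve in up to 2 points.
Then, from the axis intercepts and sections: it crosses the y-axis at the gridline y = 0; it crosses the x-axis at the gridline x = 0.
Finally, solving for integer coefficients yields p as stated.

3*x*y + 3*y^2 + x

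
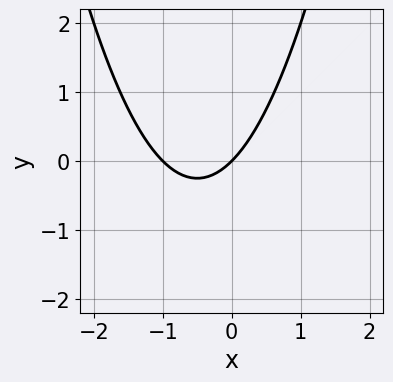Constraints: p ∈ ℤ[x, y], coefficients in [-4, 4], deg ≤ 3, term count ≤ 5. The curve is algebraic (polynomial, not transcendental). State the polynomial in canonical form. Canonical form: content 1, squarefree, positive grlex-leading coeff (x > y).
x^2 + x - y

First, degree: a generic line meets the curve in up to 2 points, so deg p = 2.
Next, against the integer gridlines: it meets the y-axis at y = 0 (among the integer gridlines); the x-axis gridline crossings are at x ∈ {-1, 0}.
Finally, the integer polynomial consistent with all of this is the stated p.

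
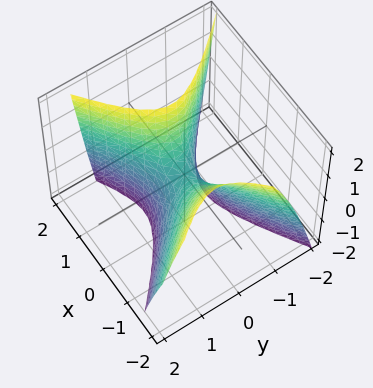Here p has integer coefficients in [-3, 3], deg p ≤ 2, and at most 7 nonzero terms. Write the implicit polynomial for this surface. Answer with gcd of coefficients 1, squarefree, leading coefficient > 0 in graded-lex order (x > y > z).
2*x^2 - x*y + x*z - 3*y^2 - z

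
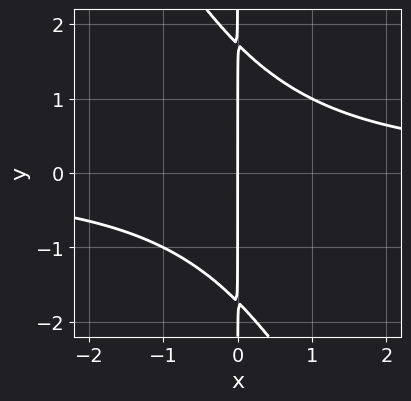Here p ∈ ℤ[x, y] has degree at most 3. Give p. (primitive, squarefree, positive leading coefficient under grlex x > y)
(a) The degree is 3 — no degree-2 curve has this shape.
(b) From the axis intercepts and sections: one x-axis crossing is at x = 0; every point of the y-axis in the box is on the curve.
(c) These observations pin down the coefficients.

2*x^2*y + x*y^2 - 3*x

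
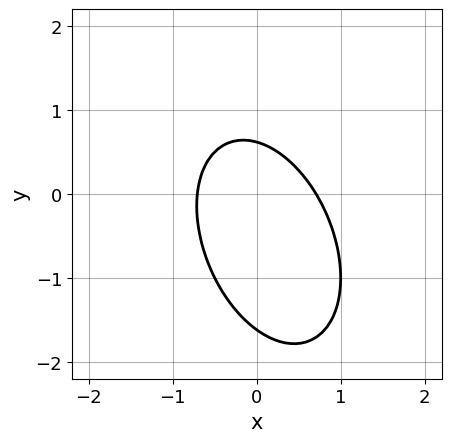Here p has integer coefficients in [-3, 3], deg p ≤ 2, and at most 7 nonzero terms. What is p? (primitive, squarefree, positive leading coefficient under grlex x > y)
2*x^2 + x*y + y^2 + y - 1

1. Degree: a generic line meets the curve in up to 2 points, so deg p = 2.
2. Matching integer coefficients to the picture gives p.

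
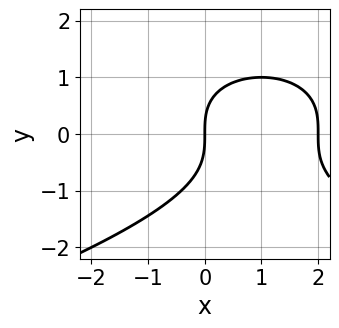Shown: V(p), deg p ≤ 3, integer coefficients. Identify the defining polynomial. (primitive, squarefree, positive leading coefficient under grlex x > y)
y^3 + x^2 - 2*x

The degree is 3 — the shape is more complex than any degree-2 curve.
From the axis intercepts and sections: among the integer gridlines, it crosses the x-axis at x ∈ {0, 2}; one y-axis crossing is at y = 0.
Assembling these constraints gives the stated polynomial.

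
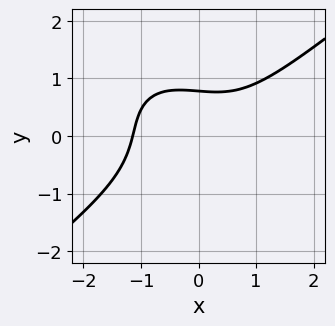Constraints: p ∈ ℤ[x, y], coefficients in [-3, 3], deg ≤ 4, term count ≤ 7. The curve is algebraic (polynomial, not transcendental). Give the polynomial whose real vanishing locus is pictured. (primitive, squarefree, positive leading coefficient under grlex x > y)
2*x^3 - x*y^2 - 3*y^3 - 2*y + 3

(a) Degree: the shape is more complex than any degree-2 curve, so deg p = 3.
(b) Solving for integer coefficients yields p as stated.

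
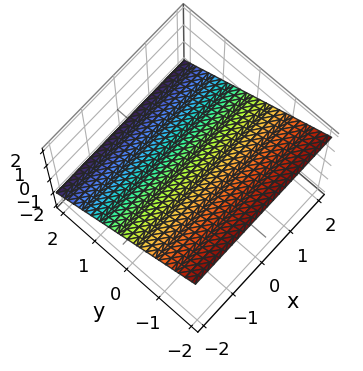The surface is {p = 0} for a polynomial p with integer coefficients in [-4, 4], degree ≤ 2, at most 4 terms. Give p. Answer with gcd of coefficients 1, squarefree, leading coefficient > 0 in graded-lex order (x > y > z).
2*y + 3*z - 2

First, the degree is 1 — every cross-section is a straight line — this is a plane.
Next, reading off the gridlines: one y-axis crossing is at y = 1; it misses every integer gridline on the x-axis.
Finally, putting this together gives p.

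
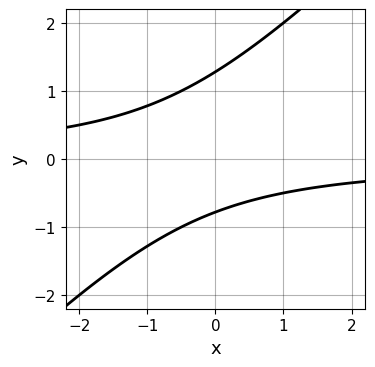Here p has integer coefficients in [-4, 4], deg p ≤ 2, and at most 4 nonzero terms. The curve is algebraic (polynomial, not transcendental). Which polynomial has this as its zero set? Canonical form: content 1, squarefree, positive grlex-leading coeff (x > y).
2*x*y - 2*y^2 + y + 2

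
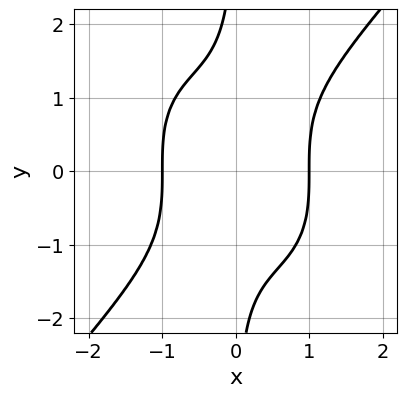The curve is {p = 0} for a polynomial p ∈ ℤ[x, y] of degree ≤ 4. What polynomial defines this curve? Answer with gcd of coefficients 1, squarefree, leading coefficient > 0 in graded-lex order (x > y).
1. The degree is 4 — the shape is more complex than any degree-3 curve.
2. Observable constraints: the curve avoids every integer y-axis point in the box; among the integer gridlines, it crosses the x-axis at x ∈ {-1, 1}.
3. Putting this together gives p.

3*x^4 - 2*x*y^3 - 3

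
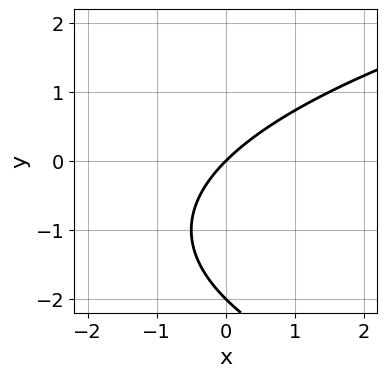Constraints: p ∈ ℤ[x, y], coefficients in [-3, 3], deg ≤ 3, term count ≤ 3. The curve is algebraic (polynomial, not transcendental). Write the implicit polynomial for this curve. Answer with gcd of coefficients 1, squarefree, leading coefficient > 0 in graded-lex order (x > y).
y^2 - 2*x + 2*y

First, the degree is 2 — the shape is more complex than any degree-1 curve.
Next, from the visible intercepts: it meets the x-axis at x = 0 (among the integer gridlines); the y-axis gridline crossings are at y ∈ {-2, 0}.
Finally, matching integer coefficients to the picture gives p.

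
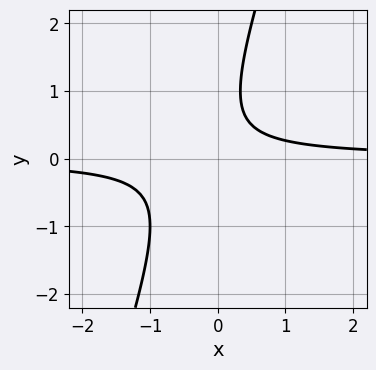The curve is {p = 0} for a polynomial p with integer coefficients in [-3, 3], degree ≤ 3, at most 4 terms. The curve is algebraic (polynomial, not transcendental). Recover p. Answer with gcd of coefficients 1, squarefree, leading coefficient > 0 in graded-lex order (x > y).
3*x*y - y^2 + y - 1

First, deg p = 2.
Next, from the axis intercepts and sections: the curve avoids every integer y-axis point in the box; it misses every integer gridline on the x-axis.
Finally, these observations pin down the coefficients.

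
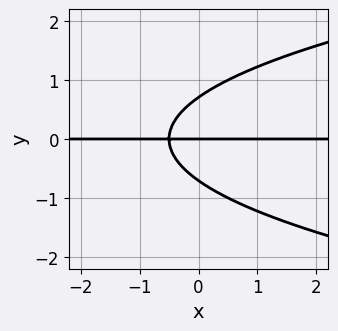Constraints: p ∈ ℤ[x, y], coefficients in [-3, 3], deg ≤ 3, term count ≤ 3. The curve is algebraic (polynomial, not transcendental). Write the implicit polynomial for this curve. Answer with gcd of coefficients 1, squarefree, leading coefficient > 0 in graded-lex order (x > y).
2*y^3 - 2*x*y - y

First, degree: a generic line meets the curve in up to 3 points, so deg p = 3.
Next, from the axis intercepts and sections: it crosses the y-axis at the gridline y = 0; the visible x-axis segment lies entirely on the curve.
Finally, putting this together gives p.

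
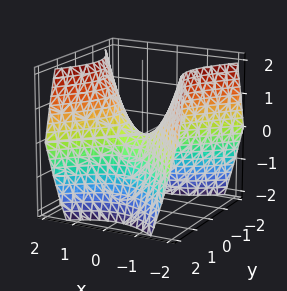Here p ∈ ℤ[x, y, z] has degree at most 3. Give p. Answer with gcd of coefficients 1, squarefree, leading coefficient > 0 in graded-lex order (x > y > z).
1. The degree is 2 — a hyperbolic paraboloid; a quadric.
2. Symmetries: mirror symmetry y ↦ −y ⇒ only even powers of y; the x ↦ −x reflection is a symmetry, so x appears only in even powers.
3. From the visible intercepts: it meets the y-axis at y = 0 (among the integer gridlines); it crosses the z-axis at the gridline z = 0.
4. Solving for integer coefficients yields p as stated.

x^2 - y^2 - z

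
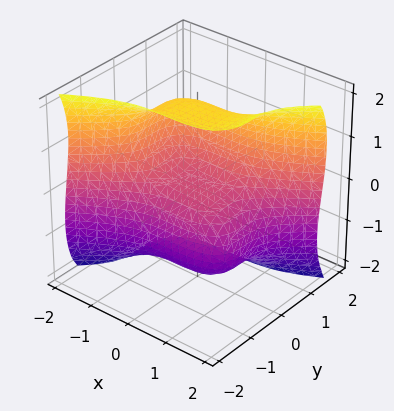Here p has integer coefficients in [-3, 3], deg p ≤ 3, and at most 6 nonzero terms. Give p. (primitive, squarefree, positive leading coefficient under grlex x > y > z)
x^3 - 3*y^3 - z^3 + 3*z

deg p = 3.
Reading off the gridlines: it meets the z-axis at z = 0 (among the integer gridlines); it crosses the x-axis at the gridline x = 0; it crosses the y-axis at the gridline y = 0.
These observations pin down the coefficients.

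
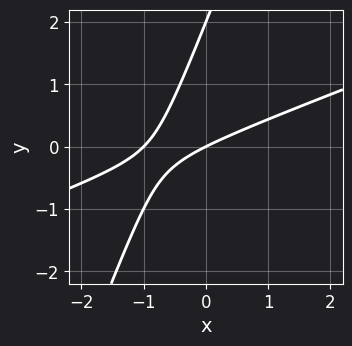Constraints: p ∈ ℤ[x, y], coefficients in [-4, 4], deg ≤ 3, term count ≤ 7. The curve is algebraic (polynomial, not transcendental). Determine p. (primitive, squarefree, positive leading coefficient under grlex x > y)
x^2 - 3*x*y + y^2 + x - 2*y

1. The degree is 2 — no degree-1 curve has this shape.
2. Reading off the gridlines: the y-axis gridline crossings are at y ∈ {0, 2}; the x-axis gridline crossings are at x ∈ {-1, 0}.
3. Solving for integer coefficients yields p as stated.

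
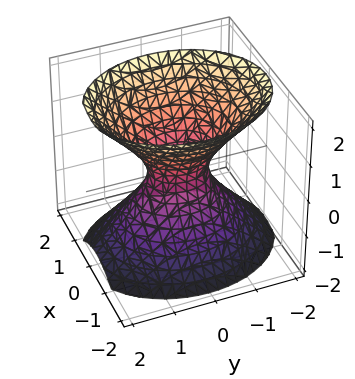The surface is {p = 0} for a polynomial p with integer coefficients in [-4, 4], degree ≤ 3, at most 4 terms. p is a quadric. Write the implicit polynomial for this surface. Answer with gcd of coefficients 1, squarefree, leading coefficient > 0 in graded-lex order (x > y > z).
3*x^2 + 2*y^2 - 2*z^2 - 1

(a) The degree is 2 — an hourglass — one-sheet hyperboloid; a quadric.
(b) Symmetries: mirror symmetry y ↦ −y ⇒ only even powers of y; mirror symmetry x ↦ −x ⇒ only even powers of x; the z ↦ −z reflection is a symmetry, so z appears only in even powers.
(c) From the axis intercepts and sections: it misses every integer gridline on the z-axis.
(d) These observations pin down the coefficients.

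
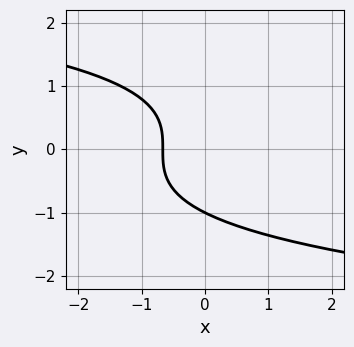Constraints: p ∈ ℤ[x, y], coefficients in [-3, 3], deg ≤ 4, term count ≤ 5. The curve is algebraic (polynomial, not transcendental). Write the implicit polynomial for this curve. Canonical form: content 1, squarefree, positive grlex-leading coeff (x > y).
2*y^3 + 3*x + 2

First, deg p = 3. A generic line meets the curve in up to 3 points.
Next, against the integer gridlines: one y-axis crossing is at y = -1.
Finally, together with the visible shape, these determine p as stated.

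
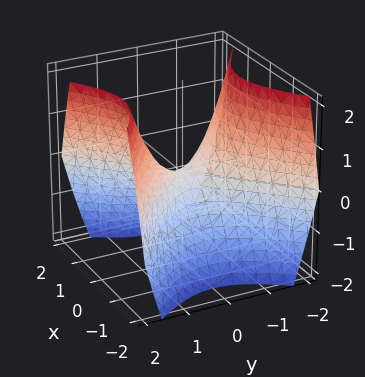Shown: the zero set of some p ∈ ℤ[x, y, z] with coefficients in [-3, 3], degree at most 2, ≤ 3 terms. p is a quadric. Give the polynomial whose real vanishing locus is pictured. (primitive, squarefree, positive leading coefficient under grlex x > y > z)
(a) The degree is 2 — a saddle surface; a quadric.
(b) Symmetries: mirror symmetry x ↦ −x ⇒ only even powers of x; it's symmetric under y → −y, forcing even powers of y.
(c) Checking where it meets the axes: it crosses the x-axis at the gridline x = 0; one z-axis crossing is at z = 0; one y-axis crossing is at y = 0.
(d) Fitting integer coefficients to these (and the overall shape) gives p.

x^2 - y^2 + z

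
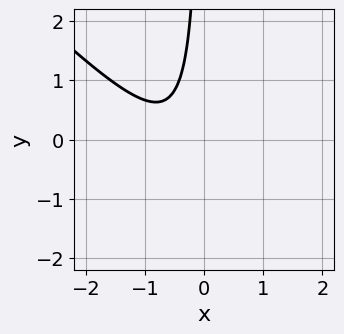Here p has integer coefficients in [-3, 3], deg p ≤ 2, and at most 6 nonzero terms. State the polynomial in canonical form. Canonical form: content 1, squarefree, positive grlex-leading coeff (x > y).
3*x^2 + 3*x*y + 3*x + 2

1. The degree is 2 — a generic line meets the curve in up to 2 points.
2. Against the integer gridlines: it misses every integer gridline on the x-axis; it misses every integer gridline on the y-axis.
3. Assembling these constraints gives the stated polynomial.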